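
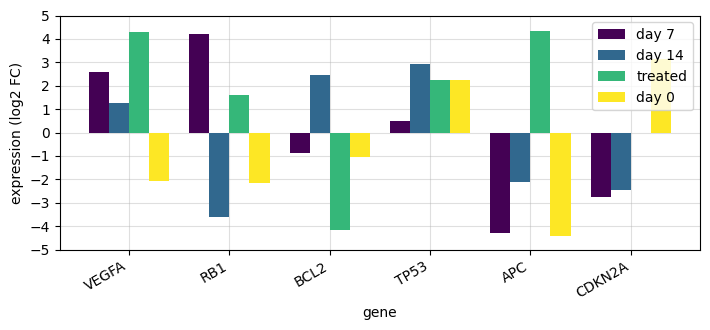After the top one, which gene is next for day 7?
Top 3 for day 7: RB1 ≈ 4, VEGFA ≈ 3, TP53 ≈ 0.

VEGFA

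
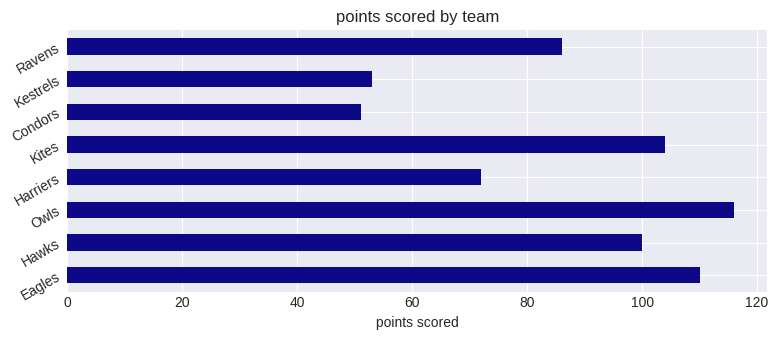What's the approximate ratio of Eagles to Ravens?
Eagles ≈ 110, Ravens ≈ 90; 110/90 ≈ 1.22.

≈ 1.22×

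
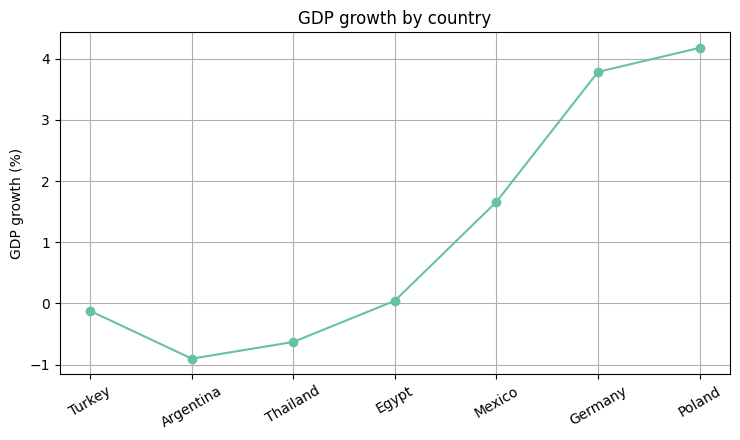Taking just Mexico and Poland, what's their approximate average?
(1.5 + 4.0) / 2 ≈ 2.75.

≈ 2.75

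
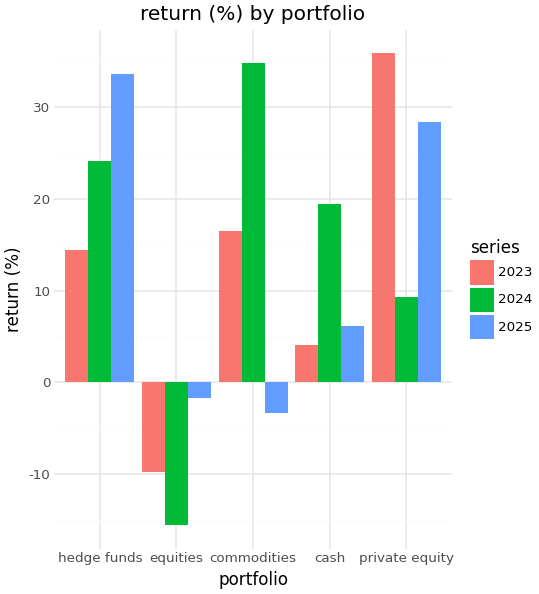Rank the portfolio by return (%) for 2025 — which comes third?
cash

Top 4 for 2025: hedge funds ≈ 35, private equity ≈ 30, cash ≈ 5, equities ≈ 0.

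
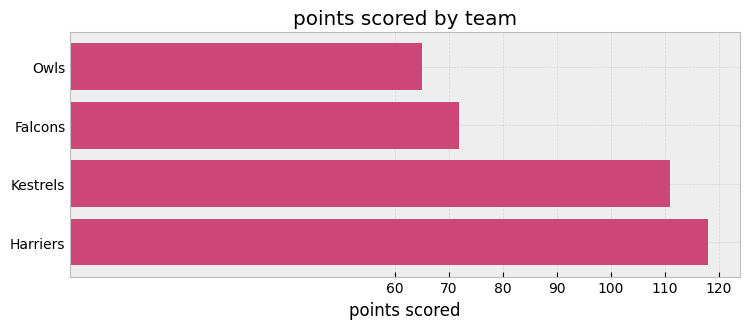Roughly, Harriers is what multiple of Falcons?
Harriers ≈ 120, Falcons ≈ 70; 120/70 ≈ 1.71.

≈ 1.71×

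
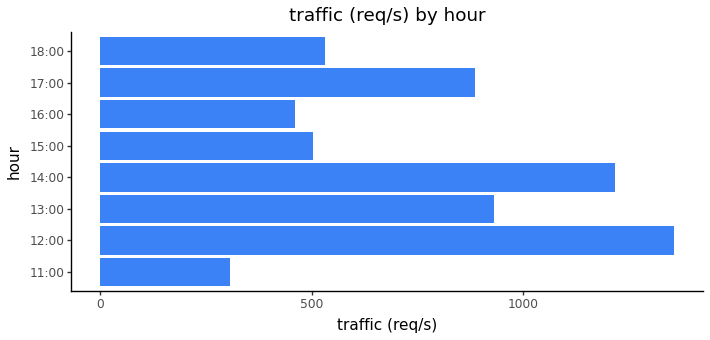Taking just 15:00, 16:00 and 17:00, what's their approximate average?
≈ 600

(600 + 400 + 800) / 3 ≈ 600.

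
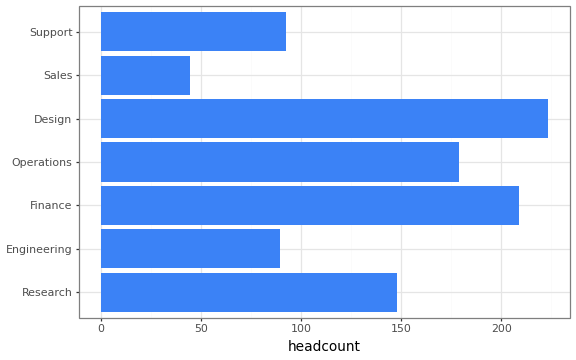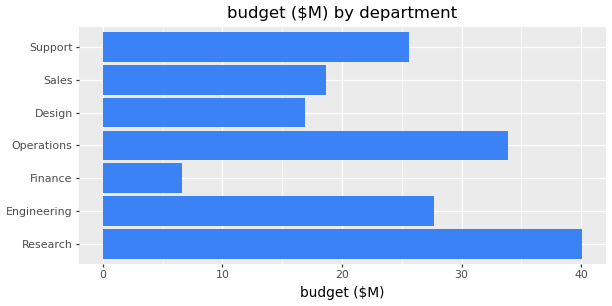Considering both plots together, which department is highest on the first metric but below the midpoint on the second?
Design

Chart 2 median budget ($M) ≈ 25; below-median departments: Finance, Design, Sales. Among those, Design has the highest headcount (≈ 225).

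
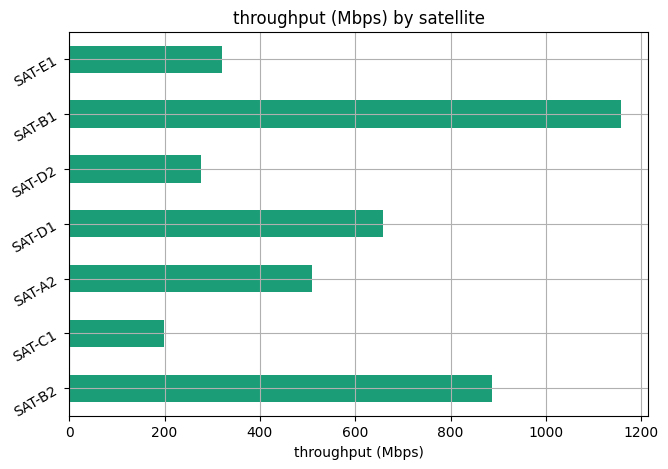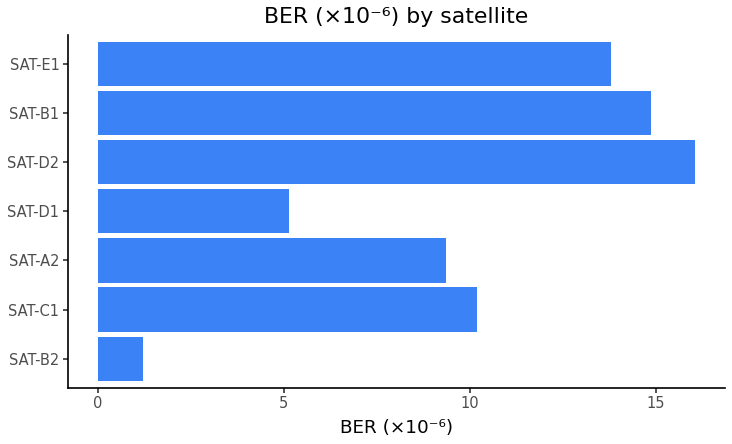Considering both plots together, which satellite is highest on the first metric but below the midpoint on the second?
SAT-B2

Chart 2 median BER (×10⁻⁶) ≈ 10; below-median satellites: SAT-B2, SAT-A2, SAT-D1. Among those, SAT-B2 has the highest throughput (Mbps) (≈ 800).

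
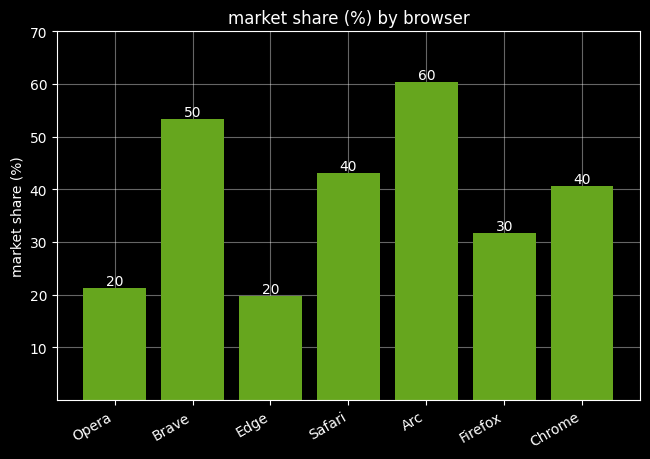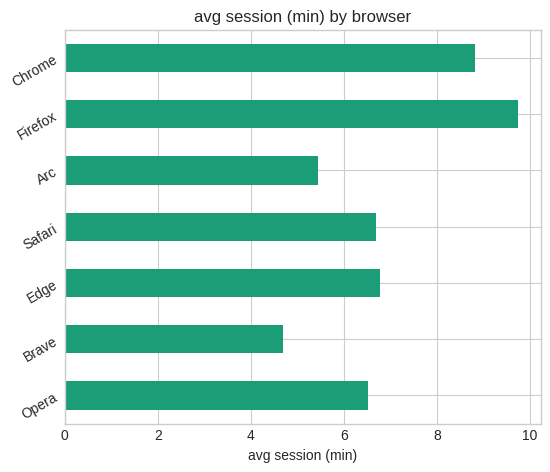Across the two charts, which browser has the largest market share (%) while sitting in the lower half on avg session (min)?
Chart 2 median avg session (min) ≈ 7; below-median browsers: Opera, Brave, Arc. Among those, Arc has the highest market share (%) (≈ 60).

Arc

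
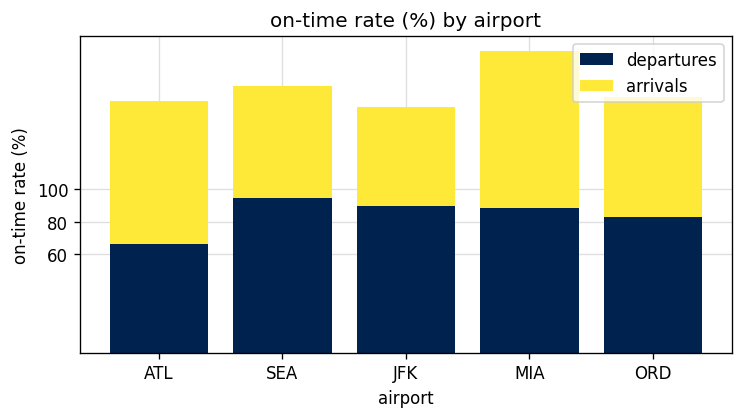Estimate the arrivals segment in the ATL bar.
≈ 100

arrivals top ≈ 160, bottom ≈ 60; segment ≈ 100.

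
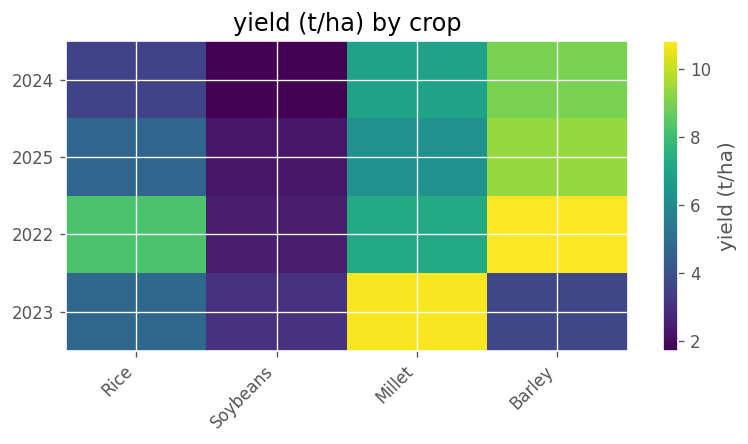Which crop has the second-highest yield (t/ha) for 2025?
Top 3 for 2025: Barley ≈ 9, Millet ≈ 6, Rice ≈ 5.

Millet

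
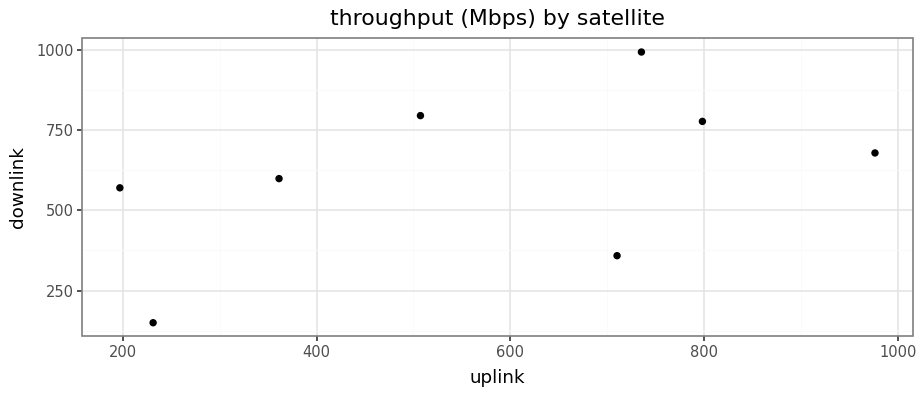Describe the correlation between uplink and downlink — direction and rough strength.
positive, moderate

Points are positively correlated; moderate (|r| ≈ 0.5).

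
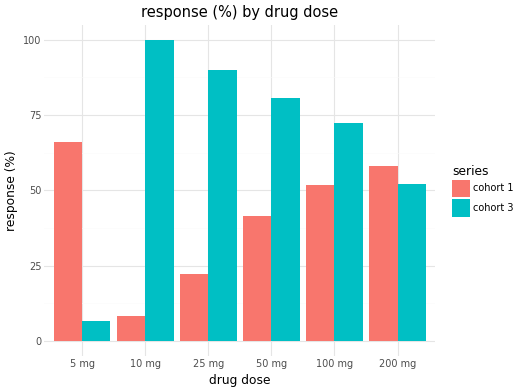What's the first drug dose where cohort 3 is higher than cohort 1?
5 mg: cohort 3 ≈ 10 vs cohort 1 ≈ 70 (not yet); 10 mg: cohort 3 ≈ 100 vs cohort 1 ≈ 10 (first crossover).

10 mg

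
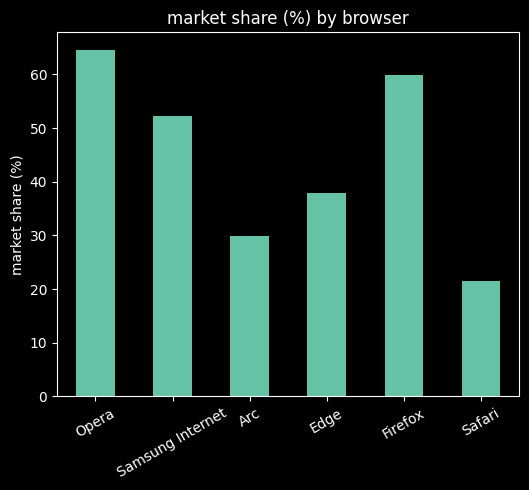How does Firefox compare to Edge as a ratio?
Firefox ≈ 60, Edge ≈ 40; 60/40 ≈ 1.5.

≈ 1.5×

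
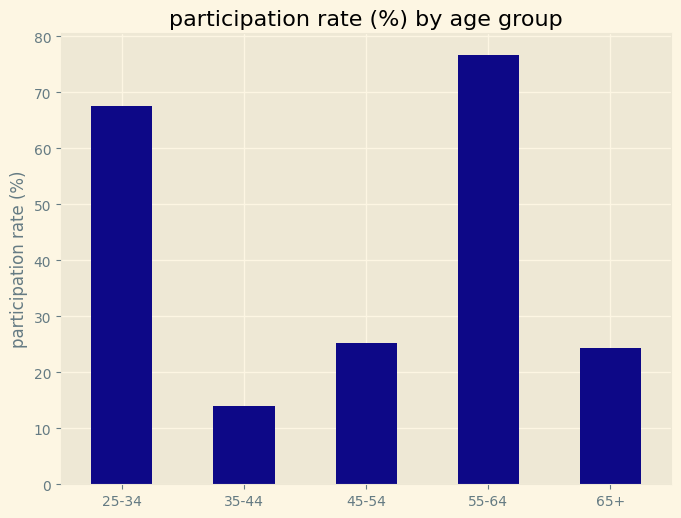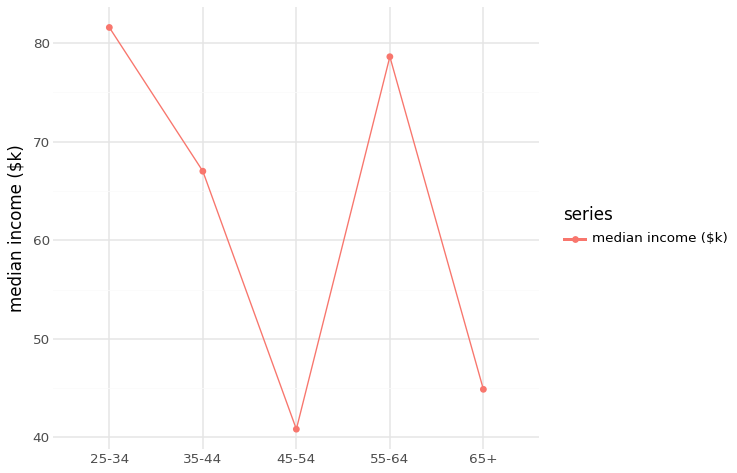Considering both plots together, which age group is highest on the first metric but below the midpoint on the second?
45-54

Chart 2 median median income ($k) ≈ 70; below-median age groups: 45-54, 65+. Among those, 45-54 has the highest participation rate (%) (≈ 30).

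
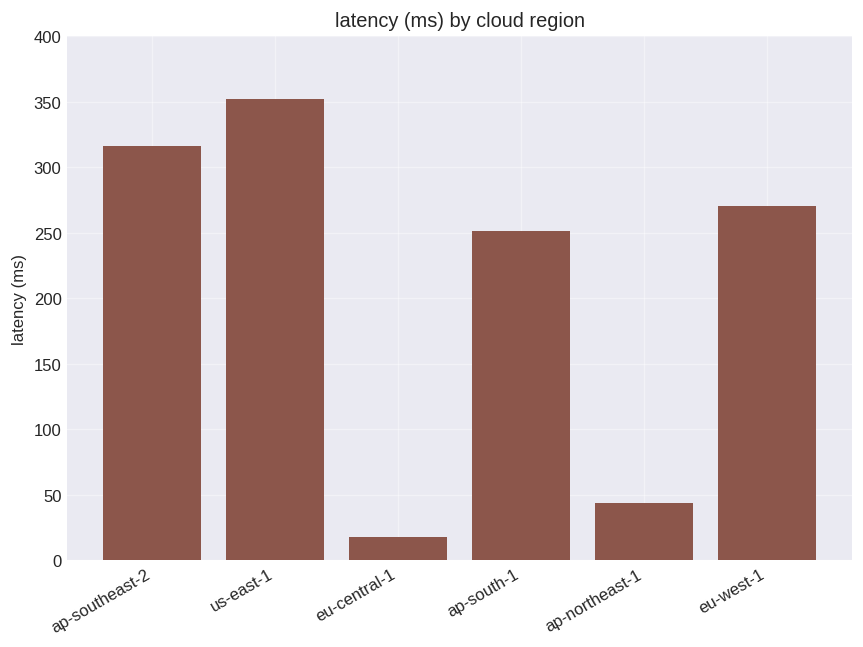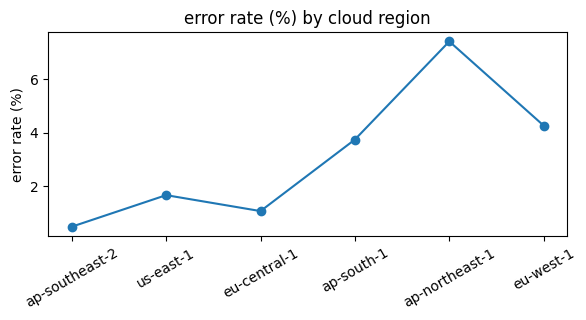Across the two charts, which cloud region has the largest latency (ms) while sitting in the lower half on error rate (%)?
us-east-1

Chart 2 median error rate (%) ≈ 3; below-median cloud regions: ap-southeast-2, us-east-1, eu-central-1. Among those, us-east-1 has the highest latency (ms) (≈ 350).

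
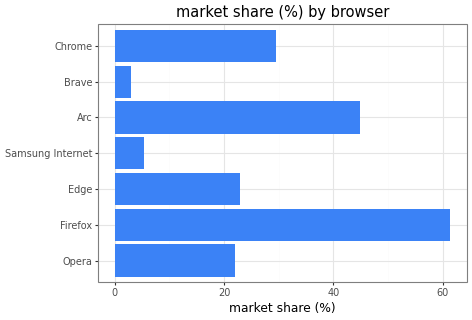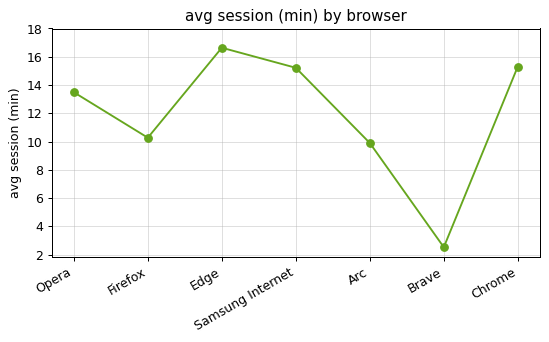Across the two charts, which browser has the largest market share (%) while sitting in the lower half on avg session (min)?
Firefox

Chart 2 median avg session (min) ≈ 14; below-median browsers: Firefox, Arc, Brave. Among those, Firefox has the highest market share (%) (≈ 60).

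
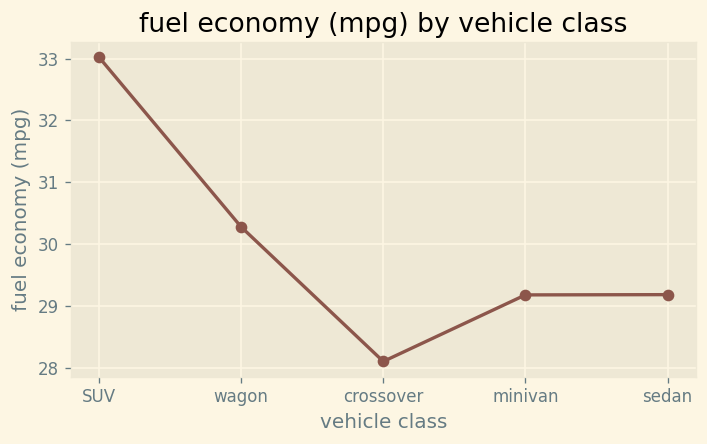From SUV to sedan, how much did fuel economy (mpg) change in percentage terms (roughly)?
≈ -12.1%

SUV ≈ 33.0, sedan ≈ 29.0; (29.0 − 33.0) / 33.0 ≈ -12.1%.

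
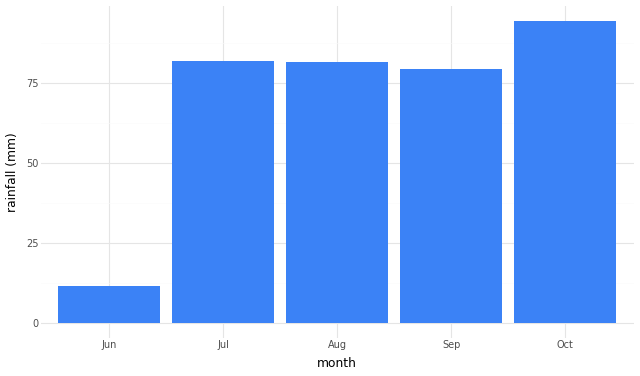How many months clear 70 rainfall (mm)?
Above 70: Jul, Aug, Sep, Oct.

4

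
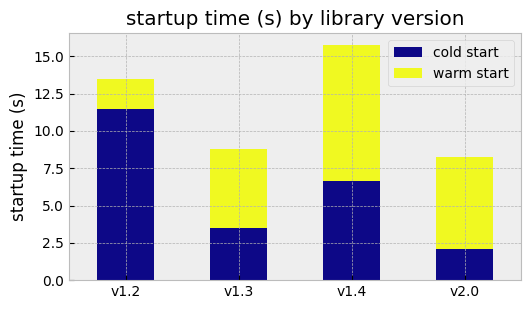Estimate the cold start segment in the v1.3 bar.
cold start top ≈ 4, bottom ≈ 0; segment ≈ 4.

≈ 4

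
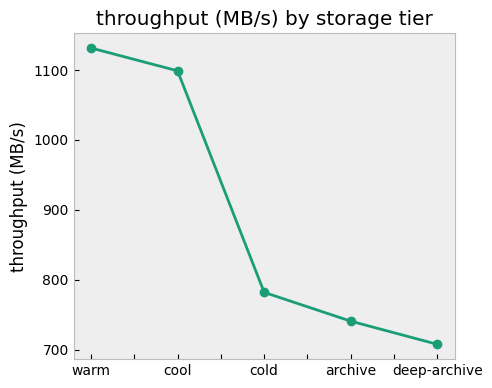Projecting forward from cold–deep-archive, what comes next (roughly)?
≈ 650

Last three: 800, 750, 700 → slope ≈ -50/step → next ≈ 650.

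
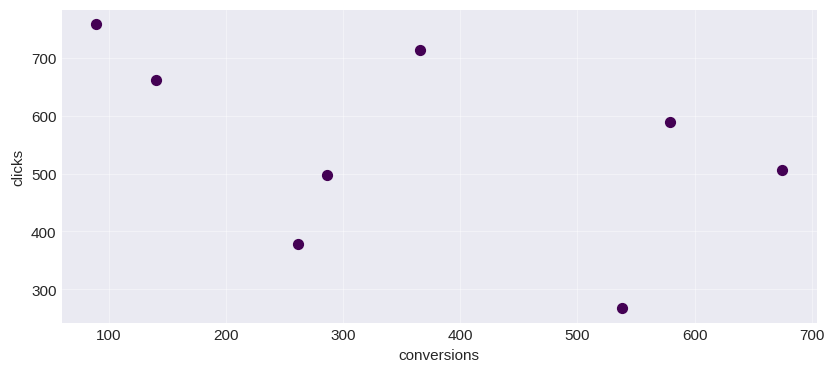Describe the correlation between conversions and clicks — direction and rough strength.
Points are negatively correlated; moderate (|r| ≈ 0.5).

negative, moderate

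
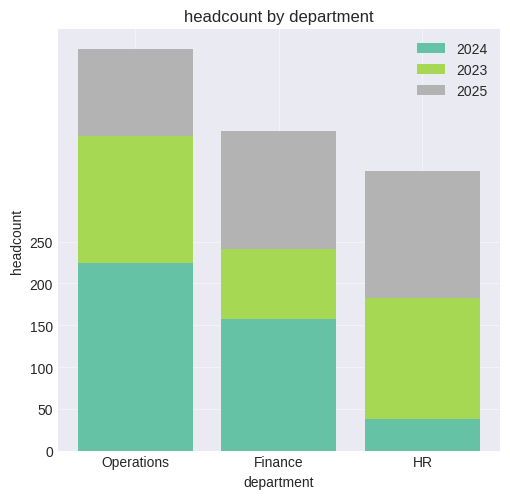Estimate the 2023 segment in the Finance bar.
2023 top ≈ 250, bottom ≈ 150; segment ≈ 100.

≈ 100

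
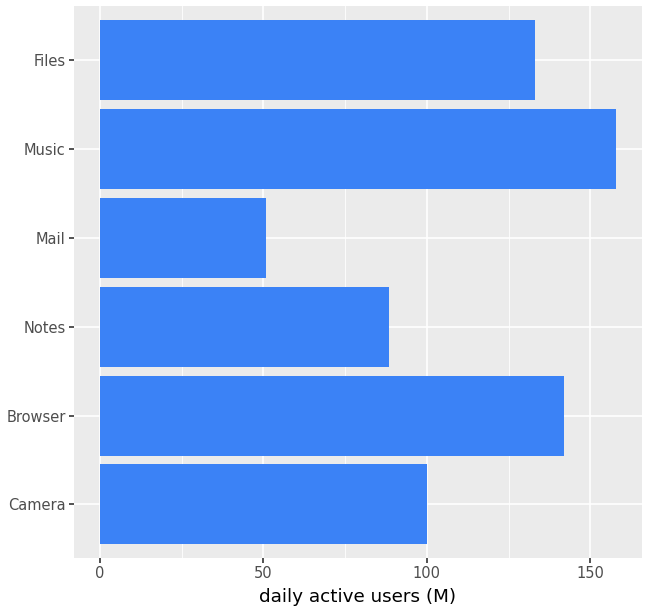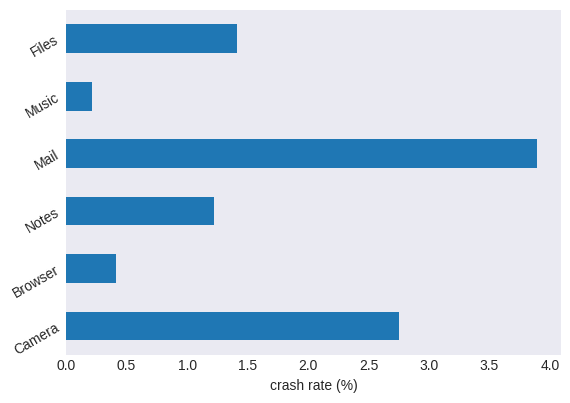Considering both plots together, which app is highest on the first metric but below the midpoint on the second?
Music

Chart 2 median crash rate (%) ≈ 1.5; below-median apps: Browser, Notes, Music. Among those, Music has the highest daily active users (M) (≈ 160).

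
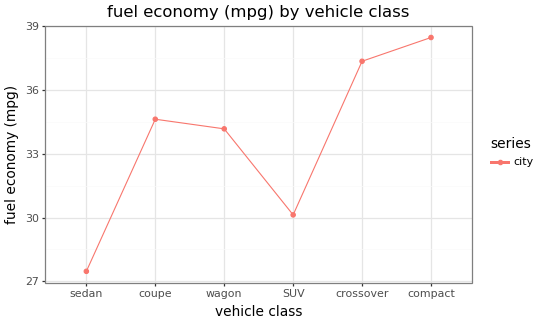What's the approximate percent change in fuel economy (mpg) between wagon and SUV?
≈ -11.8%

wagon ≈ 34, SUV ≈ 30; (30 − 34) / 34 ≈ -11.8%.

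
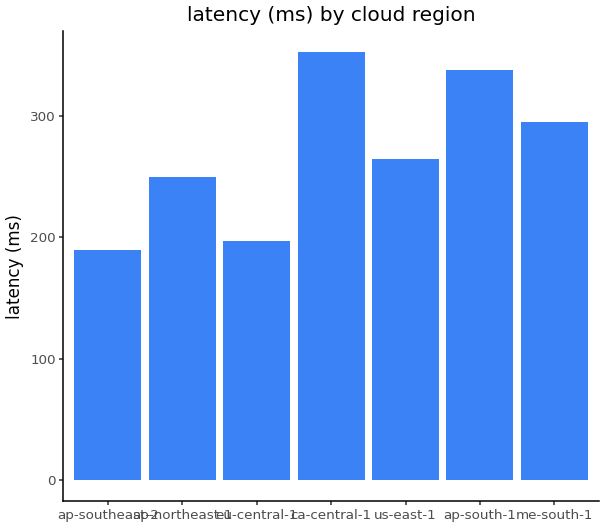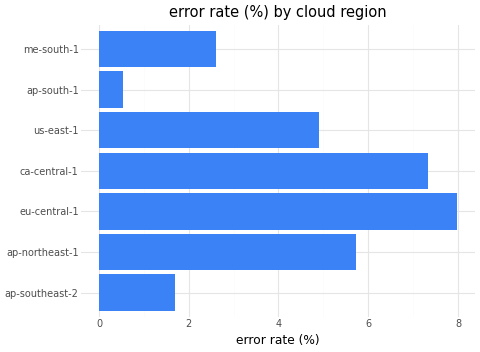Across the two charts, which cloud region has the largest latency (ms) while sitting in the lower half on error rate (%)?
ap-south-1

Chart 2 median error rate (%) ≈ 5; below-median cloud regions: ap-southeast-2, ap-south-1, me-south-1. Among those, ap-south-1 has the highest latency (ms) (≈ 350).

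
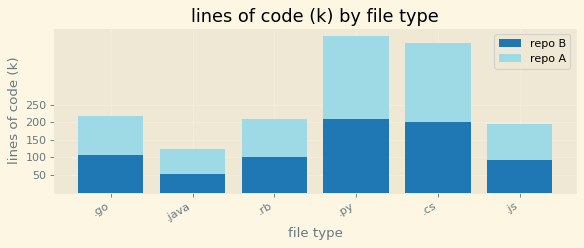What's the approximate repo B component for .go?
repo B top ≈ 100, bottom ≈ 0; segment ≈ 100.

≈ 100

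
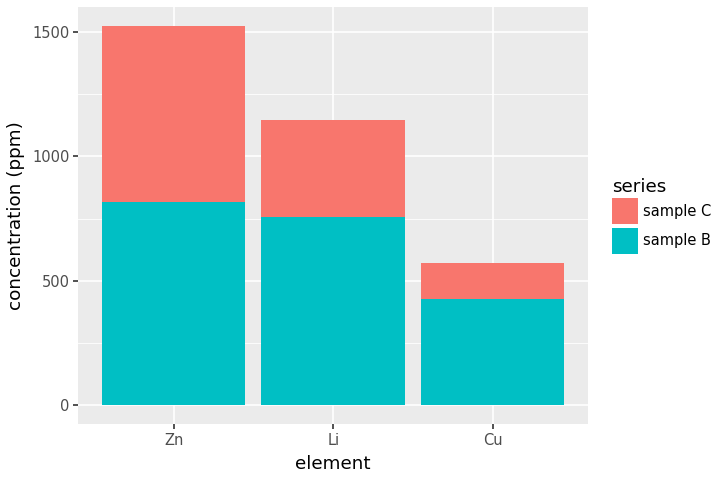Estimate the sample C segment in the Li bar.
≈ 400

sample C top ≈ 1200, bottom ≈ 800; segment ≈ 400.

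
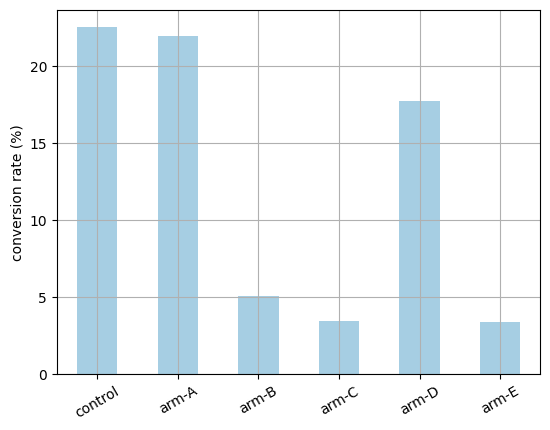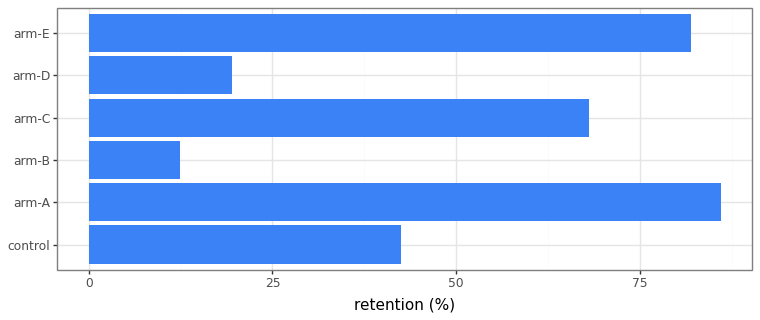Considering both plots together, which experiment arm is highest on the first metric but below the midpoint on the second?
Chart 2 median retention (%) ≈ 60; below-median experiment arms: control, arm-B, arm-D. Among those, control has the highest conversion rate (%) (≈ 25).

control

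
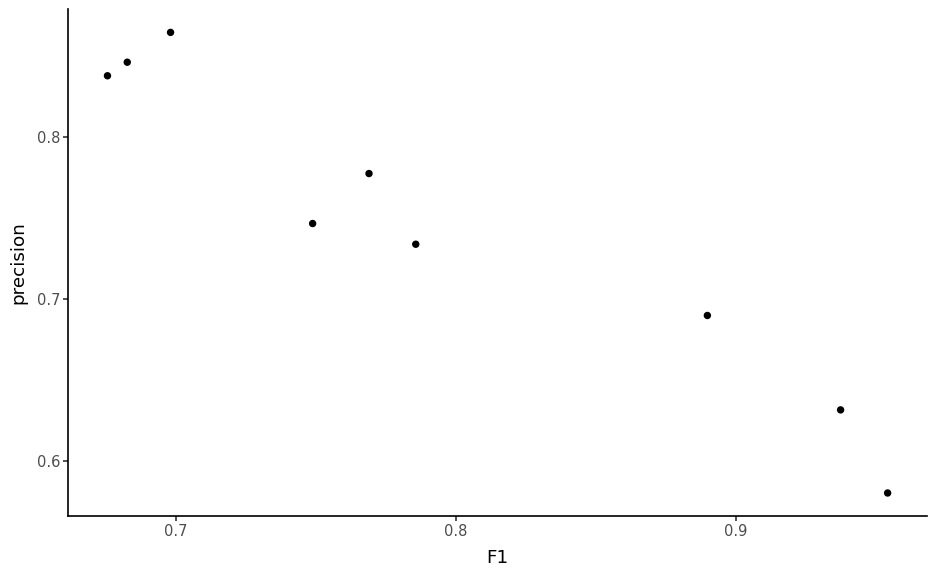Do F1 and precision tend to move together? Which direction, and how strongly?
negative, strong

Points are negatively correlated; strong (|r| ≈ 1.0).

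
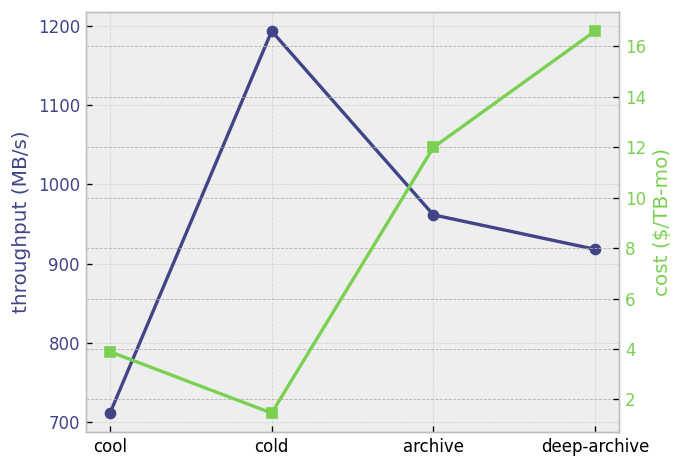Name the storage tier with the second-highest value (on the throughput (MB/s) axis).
archive

Top 3 (on the throughput (MB/s) axis): cold ≈ 1200, archive ≈ 950, deep-archive ≈ 900.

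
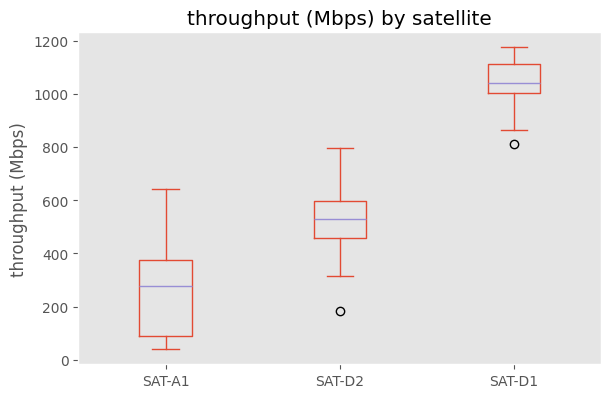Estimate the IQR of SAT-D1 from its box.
Q3 ≈ 1100, Q1 ≈ 1000; IQR ≈ 100.

≈ 100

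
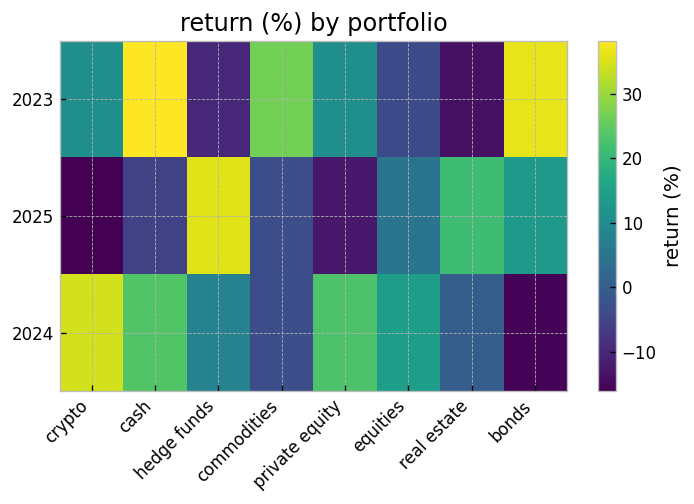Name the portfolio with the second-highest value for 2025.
Top 3 for 2025: hedge funds ≈ 35, real estate ≈ 20, bonds ≈ 15.

real estate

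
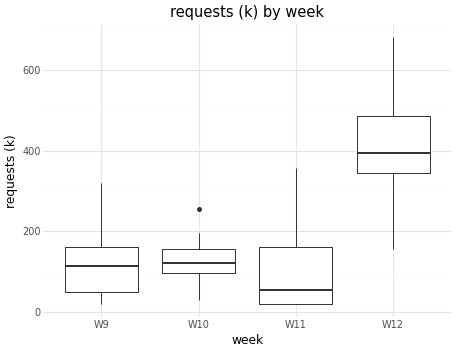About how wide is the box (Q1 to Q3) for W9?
Q3 ≈ 150, Q1 ≈ 50; IQR ≈ 100.

≈ 100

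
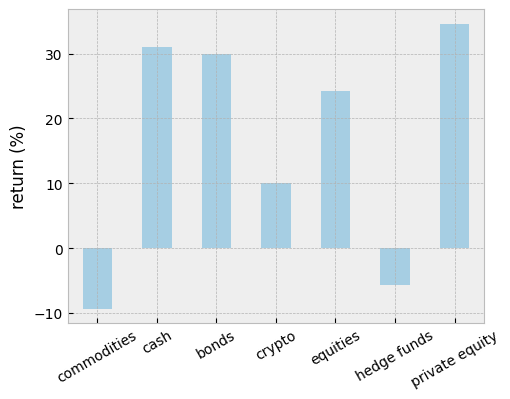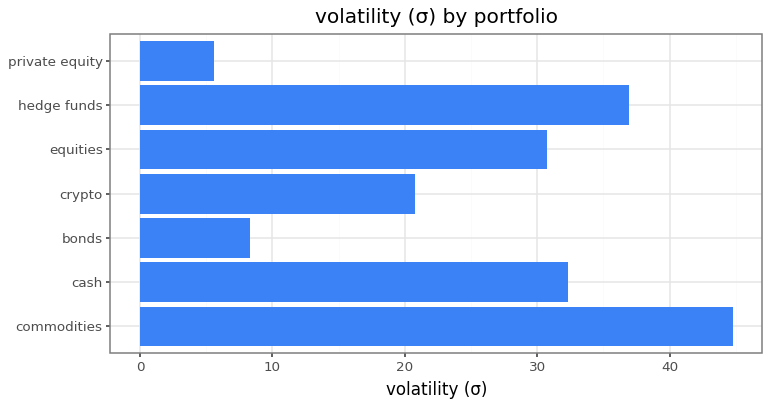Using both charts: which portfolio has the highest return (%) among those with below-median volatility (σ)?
private equity

Chart 2 median volatility (σ) ≈ 30; below-median portfolios: bonds, crypto, private equity. Among those, private equity has the highest return (%) (≈ 35).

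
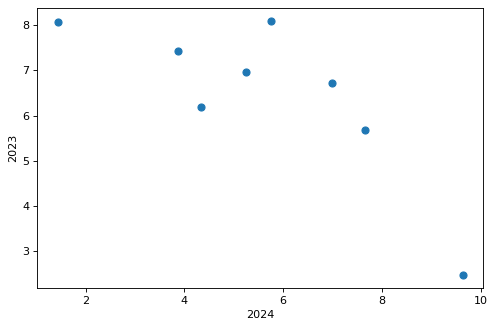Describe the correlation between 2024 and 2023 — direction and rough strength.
Points are negatively correlated; strong (|r| ≈ 0.8).

negative, strong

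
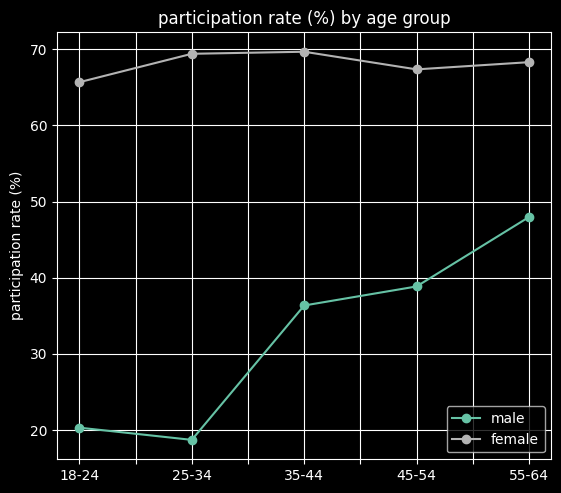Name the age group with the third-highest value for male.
35-44

Top 4 for male: 55-64 ≈ 50, 45-54 ≈ 40, 35-44 ≈ 35, 18-24 ≈ 20.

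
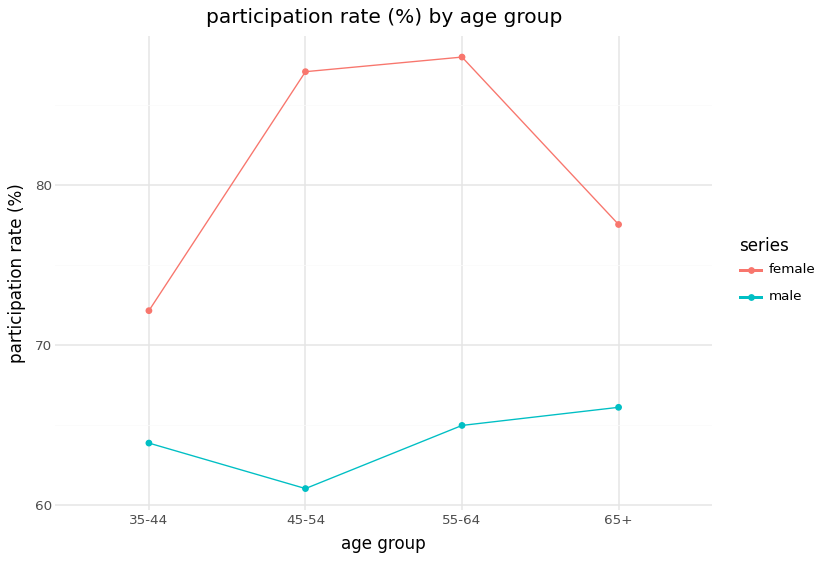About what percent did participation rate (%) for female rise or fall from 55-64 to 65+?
≈ -11.1%

55-64 ≈ 90, 65+ ≈ 80; (80 − 90) / 90 ≈ -11.1%.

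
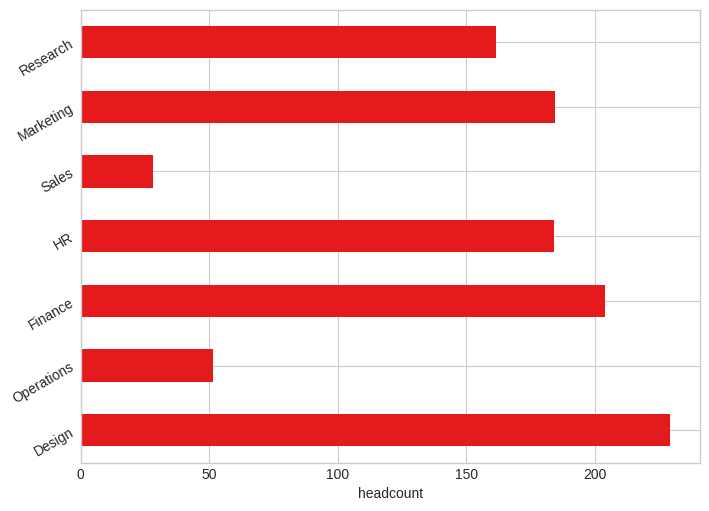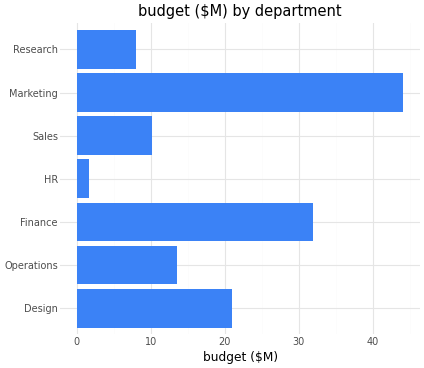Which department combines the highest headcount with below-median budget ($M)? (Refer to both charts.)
HR

Chart 2 median budget ($M) ≈ 15; below-median departments: HR, Sales, Research. Among those, HR has the highest headcount (≈ 175).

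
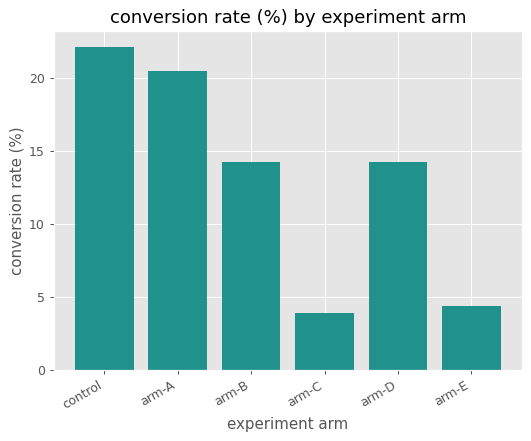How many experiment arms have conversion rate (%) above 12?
4

Above 12: control, arm-A, arm-B, arm-D.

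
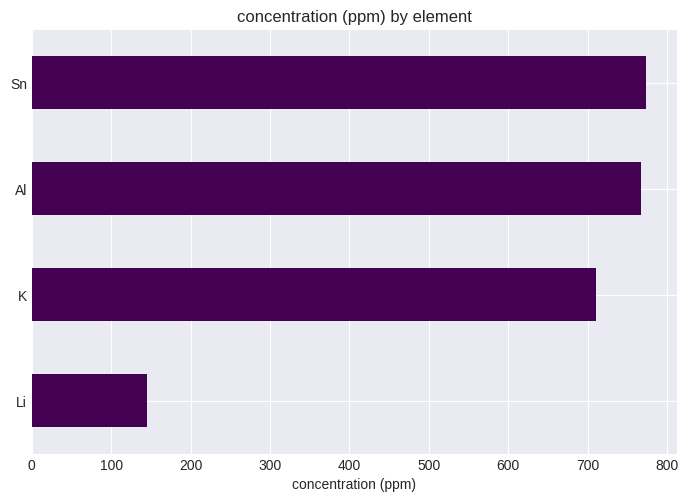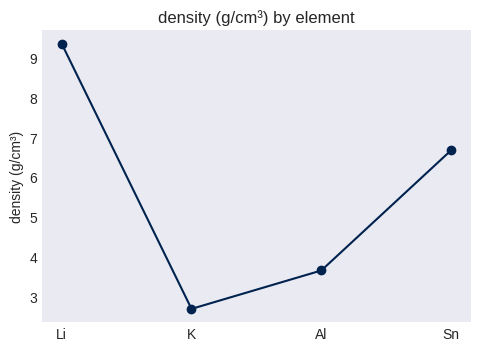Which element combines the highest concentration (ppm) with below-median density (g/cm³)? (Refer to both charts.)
Al

Chart 2 median density (g/cm³) ≈ 5; below-median elements: K, Al. Among those, Al has the highest concentration (ppm) (≈ 800).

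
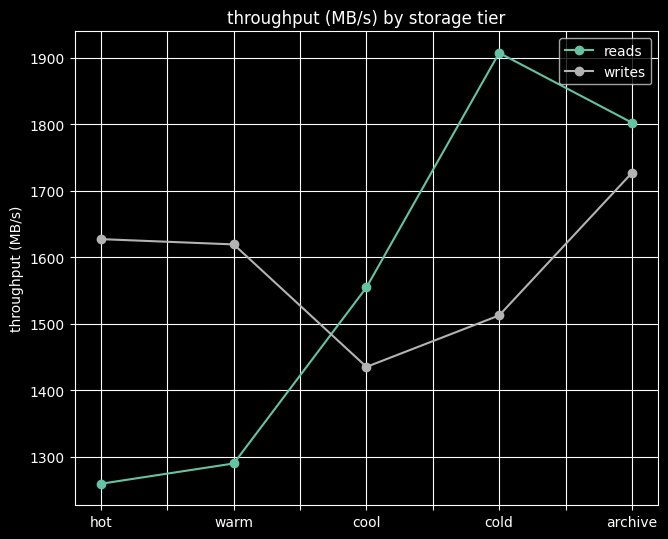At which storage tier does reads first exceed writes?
cool

warm: reads ≈ 1300 vs writes ≈ 1600 (not yet); cool: reads ≈ 1600 vs writes ≈ 1400 (first crossover).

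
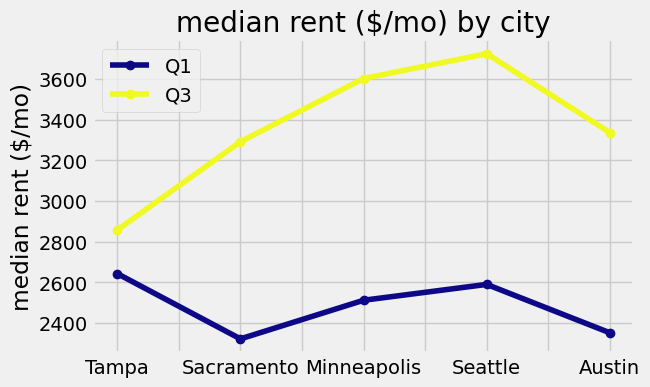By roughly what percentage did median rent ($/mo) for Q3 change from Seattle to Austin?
Seattle ≈ 3800, Austin ≈ 3400; (3400 − 3800) / 3800 ≈ -10.5%.

≈ -10.5%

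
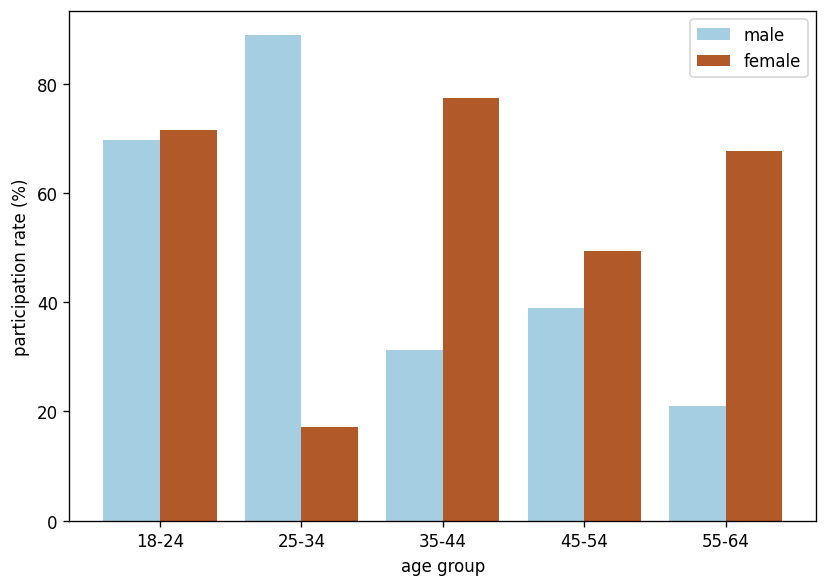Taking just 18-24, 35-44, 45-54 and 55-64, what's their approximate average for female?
≈ 68

(70 + 80 + 50 + 70) / 4 ≈ 68.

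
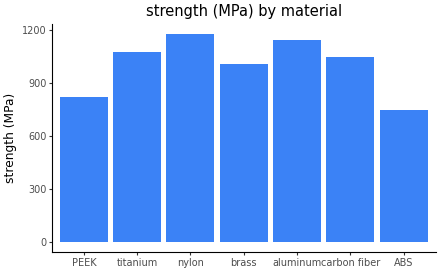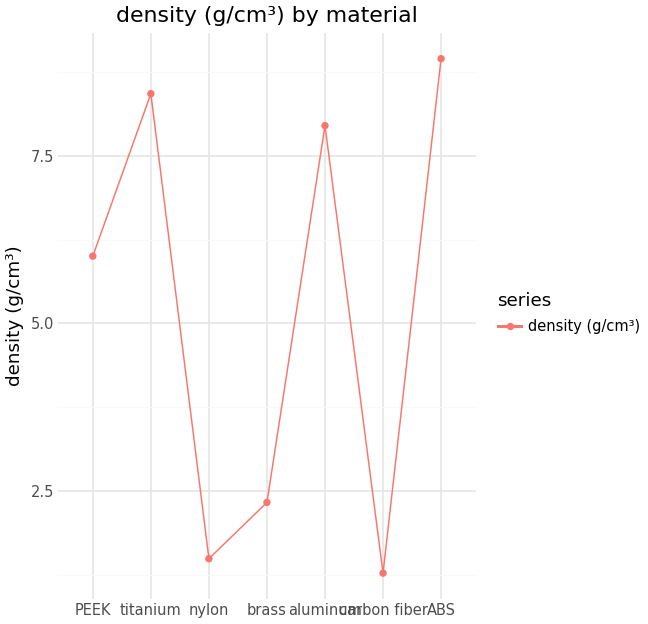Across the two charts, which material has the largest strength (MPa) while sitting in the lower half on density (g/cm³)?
Chart 2 median density (g/cm³) ≈ 6; below-median materials: nylon, brass, carbon fiber. Among those, nylon has the highest strength (MPa) (≈ 1200).

nylon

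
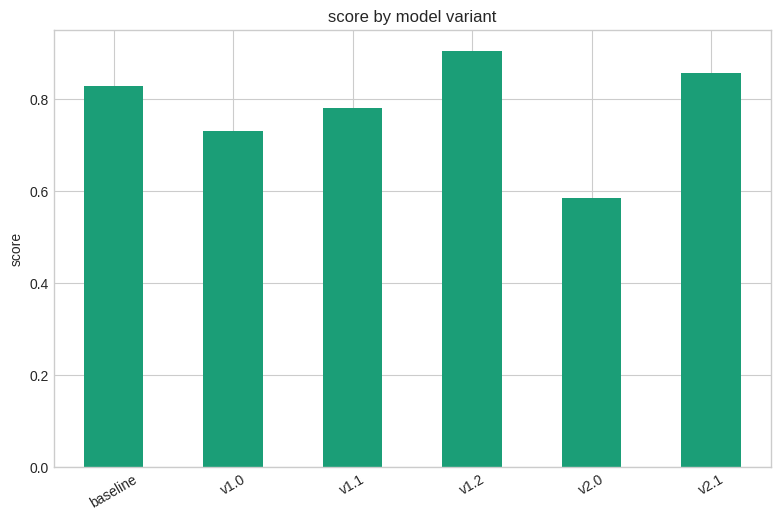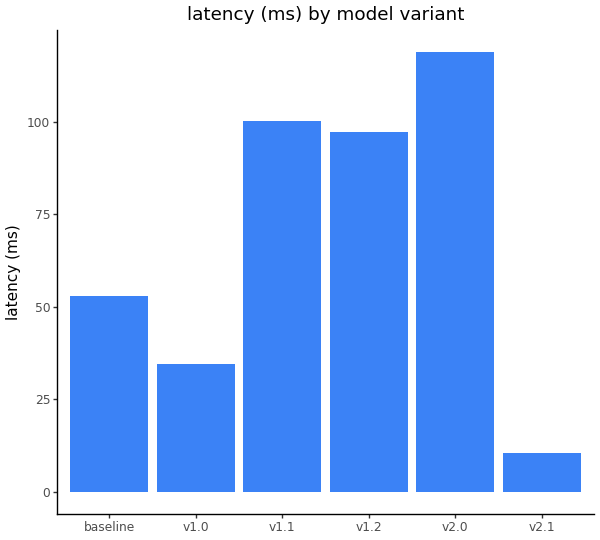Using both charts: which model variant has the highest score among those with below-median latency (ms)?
v2.1

Chart 2 median latency (ms) ≈ 80; below-median model variants: baseline, v1.0, v2.1. Among those, v2.1 has the highest score (≈ 0.9).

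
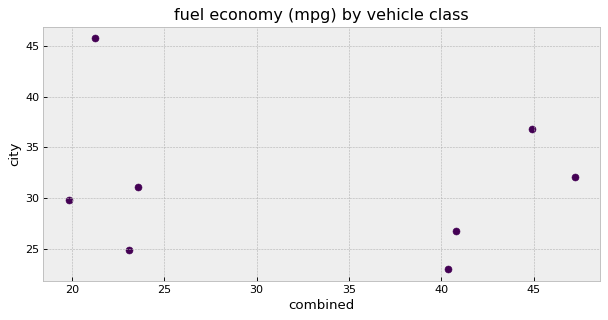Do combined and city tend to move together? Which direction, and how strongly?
no clear correlation

Points are roughly uncorrelated; weak (|r| ≈ 0.2).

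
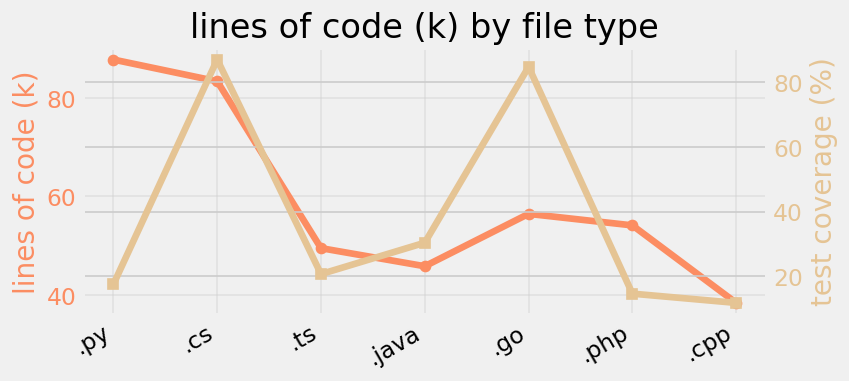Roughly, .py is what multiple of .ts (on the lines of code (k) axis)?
.py ≈ 90, .ts ≈ 50; 90/50 ≈ 1.8.

≈ 1.8×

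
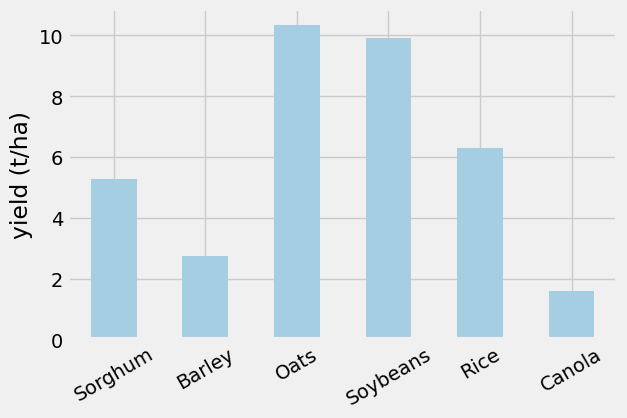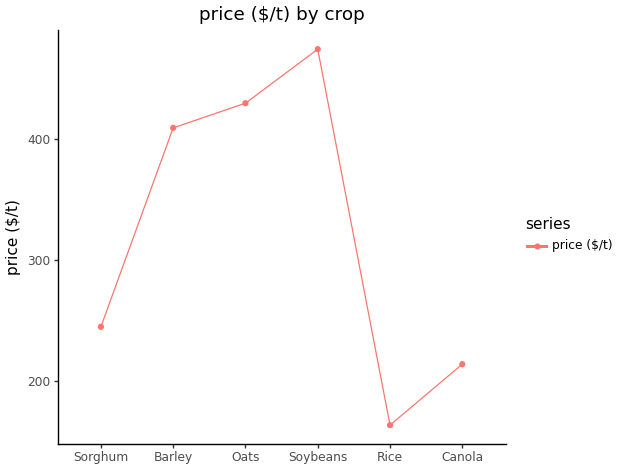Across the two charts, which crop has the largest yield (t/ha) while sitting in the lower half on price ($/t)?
Rice

Chart 2 median price ($/t) ≈ 350; below-median crops: Sorghum, Rice, Canola. Among those, Rice has the highest yield (t/ha) (≈ 6).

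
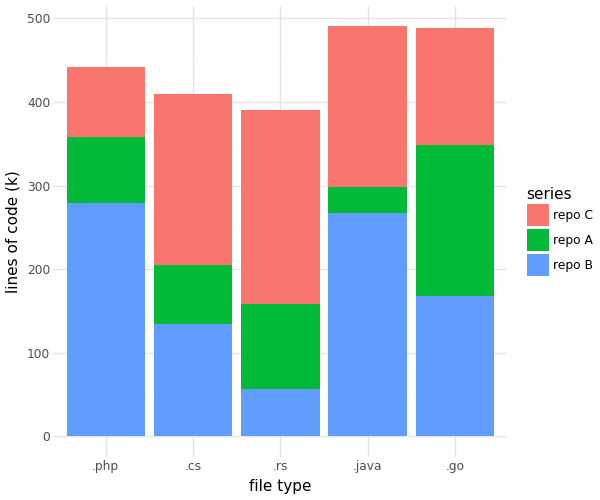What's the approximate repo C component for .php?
repo C top ≈ 450, bottom ≈ 350; segment ≈ 100.

≈ 100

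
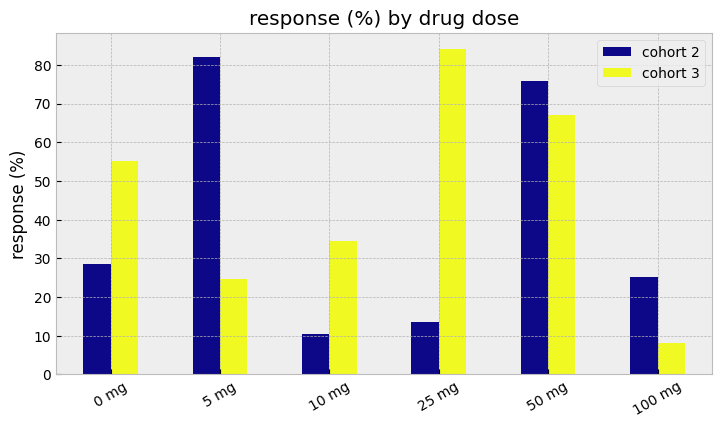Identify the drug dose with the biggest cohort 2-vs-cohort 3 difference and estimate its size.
25 mg, ≈ 70 %

25 mg: cohort 2 ≈ 10, cohort 3 ≈ 80 → gap ≈ 70. Next-largest (5 mg) is only ≈ 60.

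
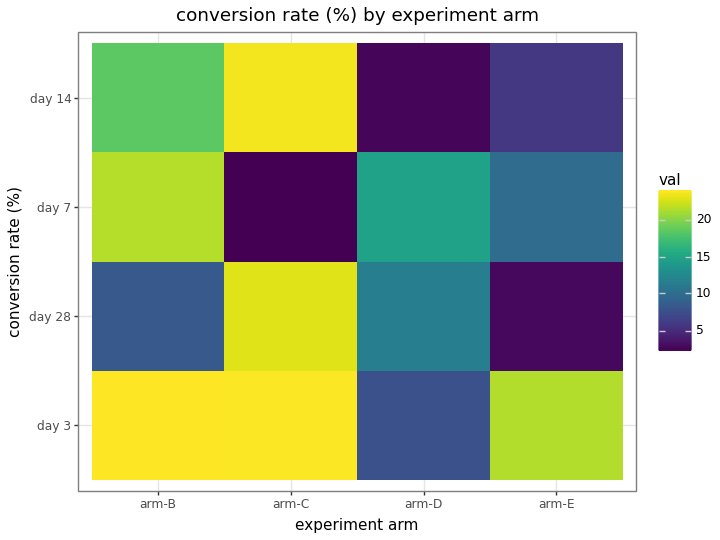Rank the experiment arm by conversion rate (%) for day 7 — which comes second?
arm-D

Top 3 for day 7: arm-B ≈ 22, arm-D ≈ 14, arm-E ≈ 10.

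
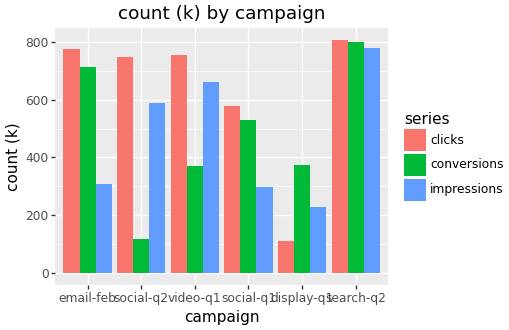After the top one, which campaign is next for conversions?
email-feb

Top 3 for conversions: search-q2 ≈ 800, email-feb ≈ 700, social-q1 ≈ 500.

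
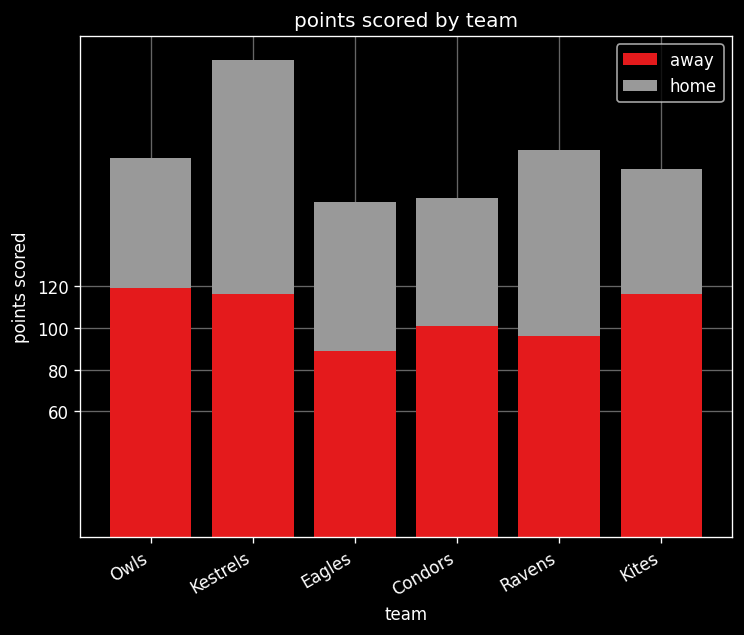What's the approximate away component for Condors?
away top ≈ 100, bottom ≈ 0; segment ≈ 100.

≈ 100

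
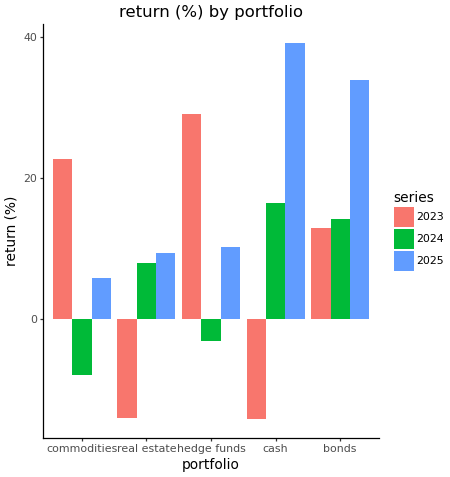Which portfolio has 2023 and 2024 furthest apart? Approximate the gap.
hedge funds: 2023 ≈ 30, 2024 ≈ -5 → gap ≈ 35. Next-largest (cash) is only ≈ 30.

hedge funds, ≈ 35 %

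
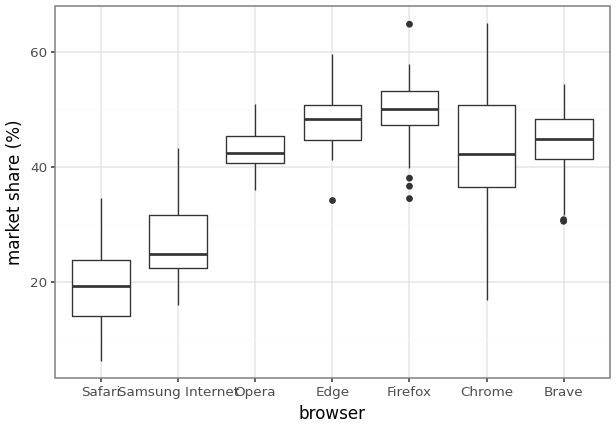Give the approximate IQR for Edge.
≈ 5

Q3 ≈ 50, Q1 ≈ 45; IQR ≈ 5.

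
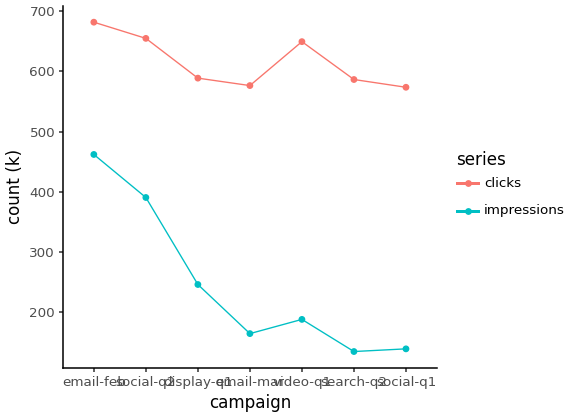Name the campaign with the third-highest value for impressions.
display-q1

Top 4 for impressions: email-feb ≈ 450, social-q2 ≈ 400, display-q1 ≈ 250, video-q1 ≈ 200.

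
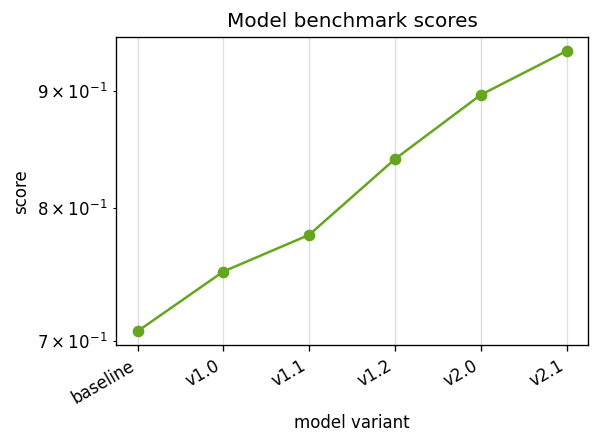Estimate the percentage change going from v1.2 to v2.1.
≈ +11.9%

v1.2 ≈ 0.84, v2.1 ≈ 0.94; (0.94 − 0.84) / 0.84 ≈ +11.9%.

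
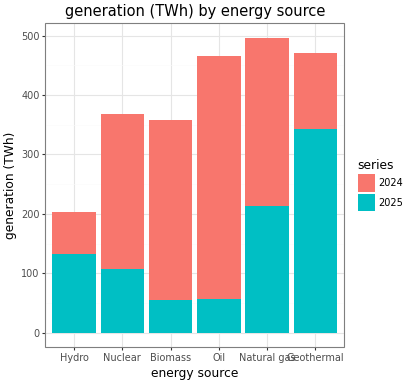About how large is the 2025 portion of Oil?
≈ 50

2025 top ≈ 50, bottom ≈ 0; segment ≈ 50.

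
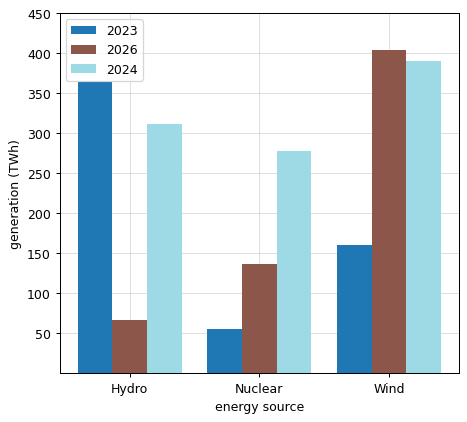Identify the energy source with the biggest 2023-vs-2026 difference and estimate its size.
Hydro: 2023 ≈ 350, 2026 ≈ 50 → gap ≈ 300. Next-largest (Wind) is only ≈ 250.

Hydro, ≈ 300 TWh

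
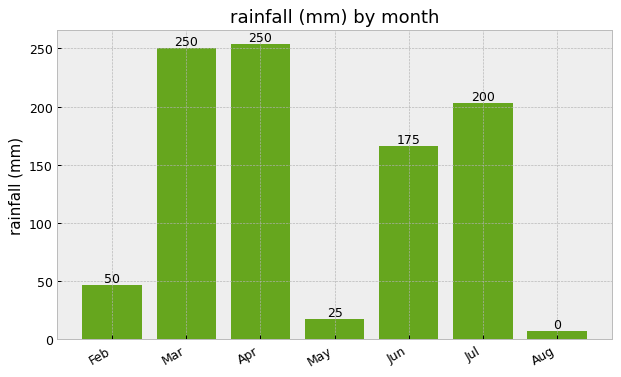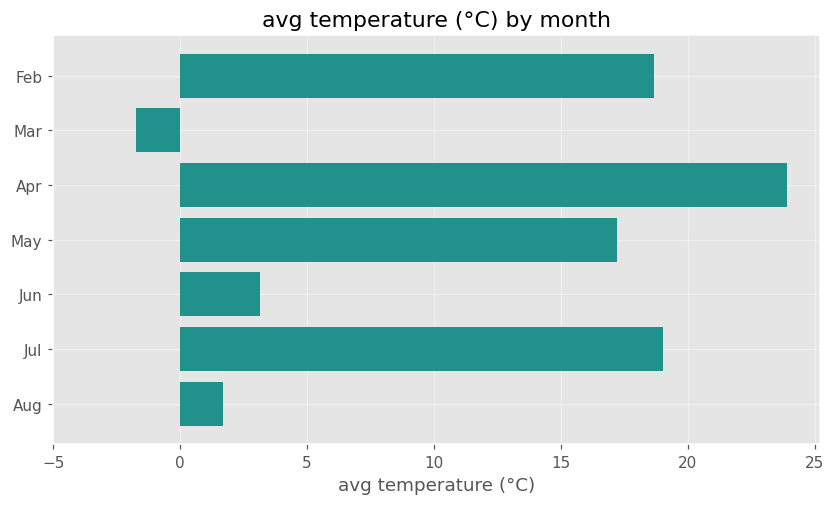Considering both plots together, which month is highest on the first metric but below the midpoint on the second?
Mar

Chart 2 median avg temperature (°C) ≈ 15; below-median months: Mar, Jun, Aug. Among those, Mar has the highest rainfall (mm) (≈ 250).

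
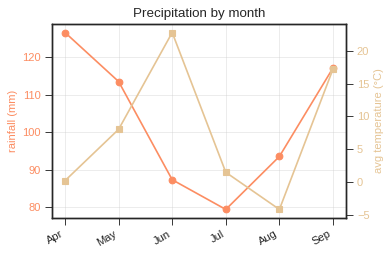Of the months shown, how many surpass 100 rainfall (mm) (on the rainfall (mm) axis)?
3

Above 100: Apr, May, Sep.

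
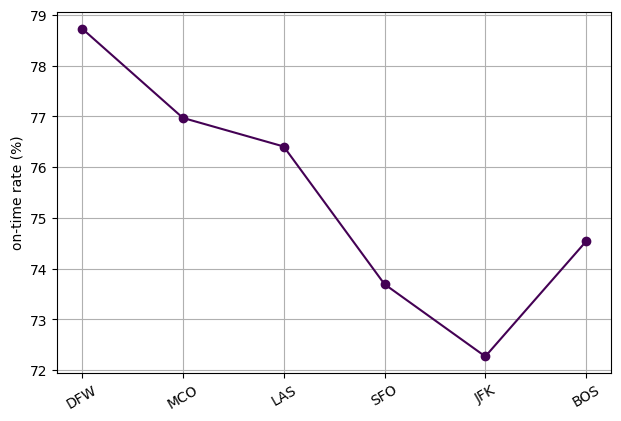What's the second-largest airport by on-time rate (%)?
Top 3: DFW ≈ 79, MCO ≈ 77, LAS ≈ 76.

MCO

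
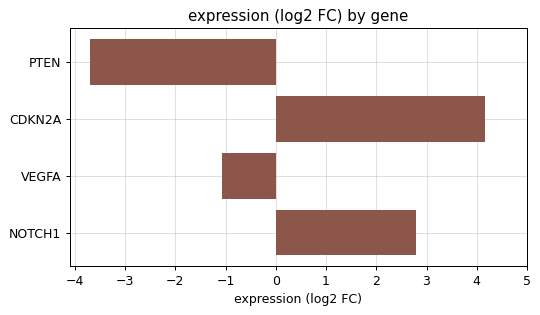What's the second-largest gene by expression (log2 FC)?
NOTCH1

Top 3: CDKN2A ≈ 4, NOTCH1 ≈ 3, VEGFA ≈ -1.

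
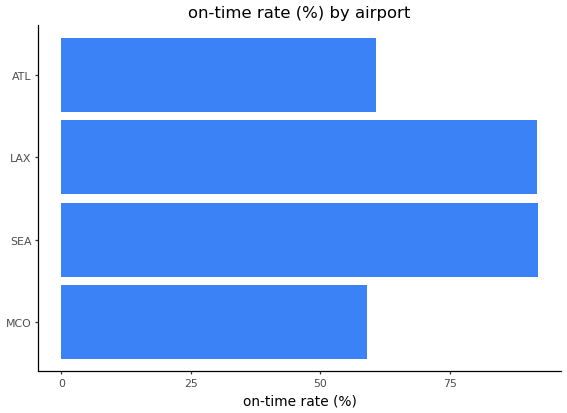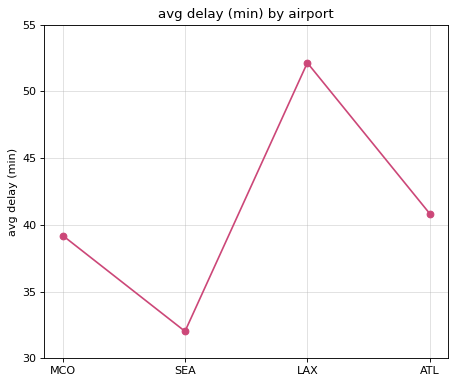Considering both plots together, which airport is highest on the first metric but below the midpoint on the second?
Chart 2 median avg delay (min) ≈ 40; below-median airports: MCO, SEA. Among those, SEA has the highest on-time rate (%) (≈ 90).

SEA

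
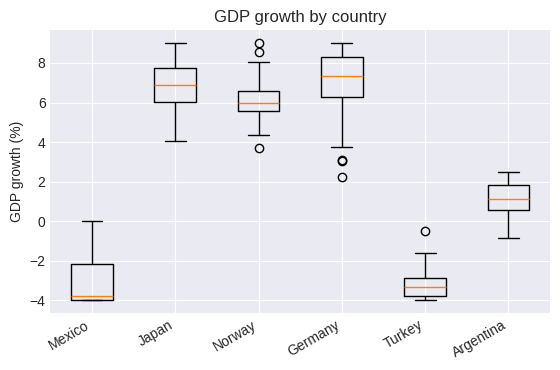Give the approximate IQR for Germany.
≈ 2

Q3 ≈ 8, Q1 ≈ 6; IQR ≈ 2.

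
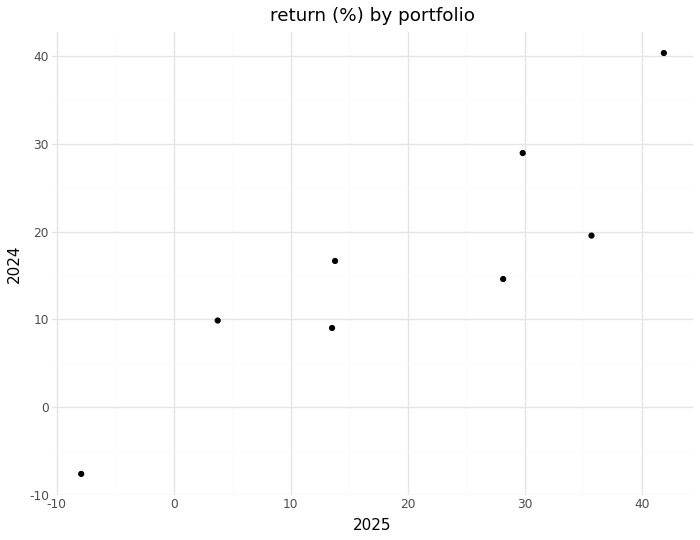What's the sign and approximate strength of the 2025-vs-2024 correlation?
positive, strong

Points are positively correlated; strong (|r| ≈ 0.9).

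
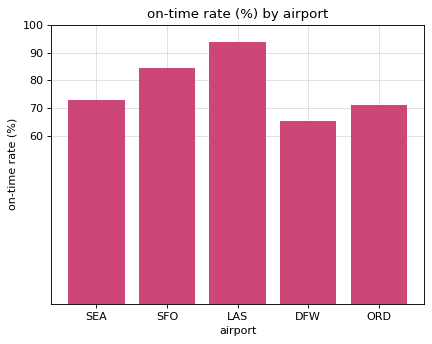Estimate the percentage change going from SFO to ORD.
≈ -12.5%

SFO ≈ 80, ORD ≈ 70; (70 − 80) / 80 ≈ -12.5%.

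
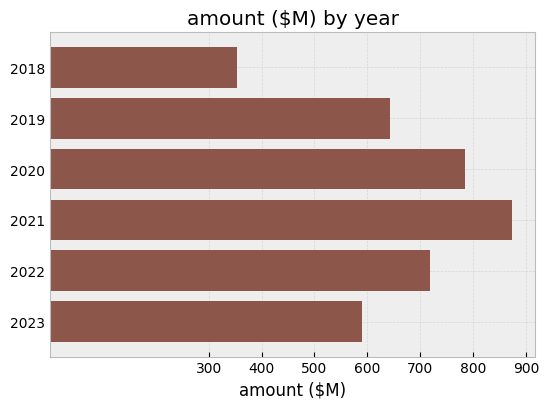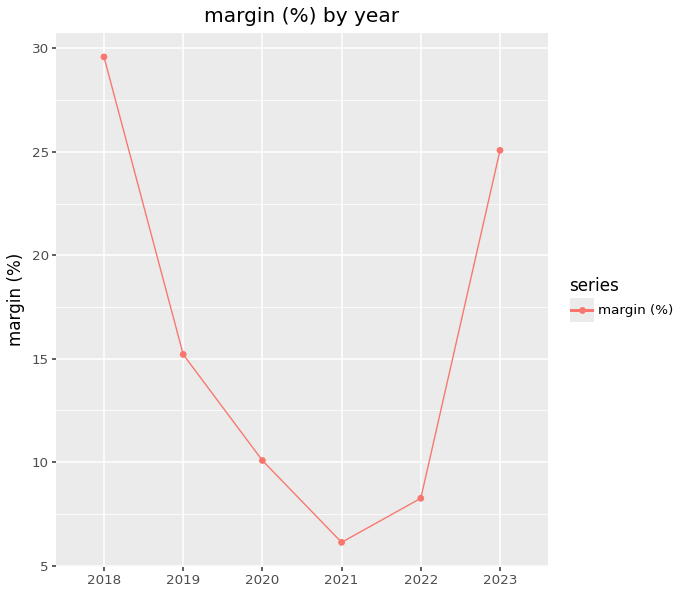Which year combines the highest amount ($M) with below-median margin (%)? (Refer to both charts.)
2021

Chart 2 median margin (%) ≈ 15; below-median years: 2020, 2021, 2022. Among those, 2021 has the highest amount ($M) (≈ 900).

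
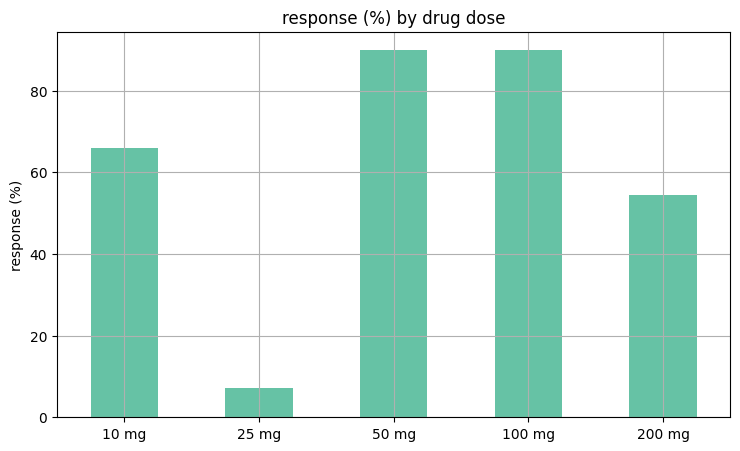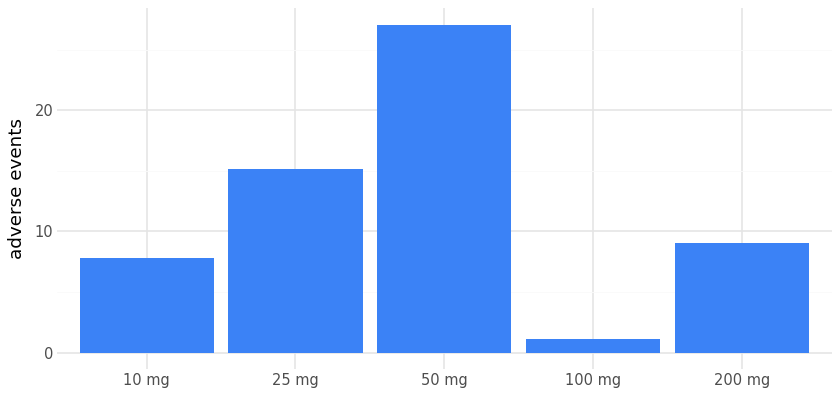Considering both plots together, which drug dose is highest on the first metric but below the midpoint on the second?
100 mg

Chart 2 median adverse events ≈ 10; below-median drug doses: 10 mg, 100 mg. Among those, 100 mg has the highest response (%) (≈ 90).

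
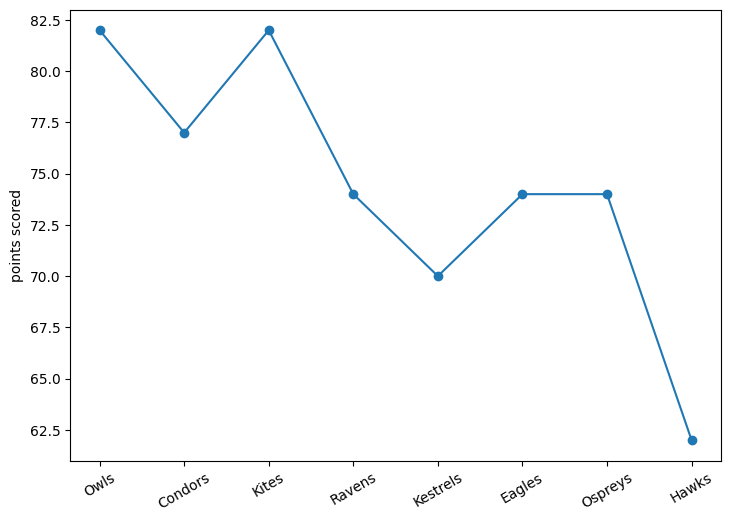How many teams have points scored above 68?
7

Above 68: Owls, Condors, Kites, Ravens, Kestrels, Eagles, Ospreys.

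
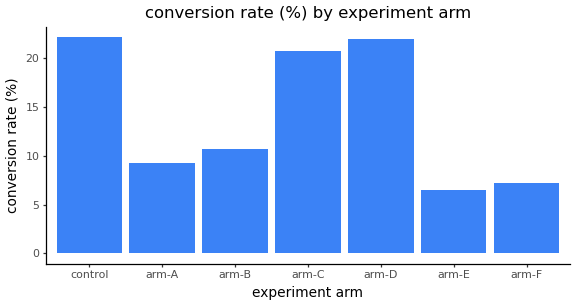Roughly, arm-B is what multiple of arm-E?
≈ 1.67×

arm-B ≈ 10, arm-E ≈ 6; 10/6 ≈ 1.67.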